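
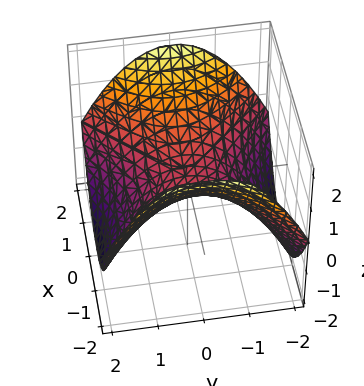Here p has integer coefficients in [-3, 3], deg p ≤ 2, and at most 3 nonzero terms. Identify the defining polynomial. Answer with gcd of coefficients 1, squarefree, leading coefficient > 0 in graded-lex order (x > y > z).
x^2 - y^2 - 2*z

1. The degree is 2 — a saddle surface; a quadric.
2. Symmetries: the y ↦ −y reflection is a symmetry, so y appears only in even powers; mirror symmetry x ↦ −x ⇒ only even powers of x.
3. From the axis intercepts and sections: it meets the z-axis at z = 0 (among the integer gridlines); it crosses the x-axis at the gridline x = 0; it crosses the y-axis at the gridline y = 0.
4. Fitting integer coefficients to these (and the overall shape) gives p.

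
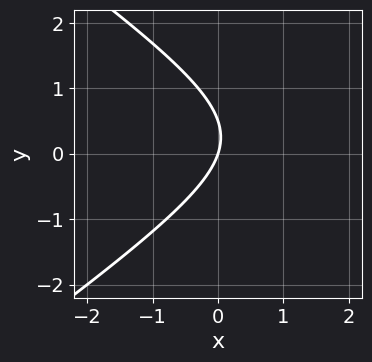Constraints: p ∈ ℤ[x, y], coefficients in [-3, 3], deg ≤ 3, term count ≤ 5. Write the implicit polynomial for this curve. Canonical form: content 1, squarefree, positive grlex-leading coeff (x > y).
(a) Degree: no degree-1 curve has this shape, so deg p = 2.
(b) Reading off the gridlines: it meets the x-axis at x = 0 (among the integer gridlines); it meets the y-axis at y = 0 (among the integer gridlines).
(c) Putting this together gives p.

x^2 - 2*y^2 - 3*x + y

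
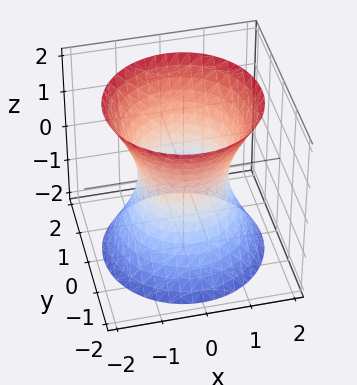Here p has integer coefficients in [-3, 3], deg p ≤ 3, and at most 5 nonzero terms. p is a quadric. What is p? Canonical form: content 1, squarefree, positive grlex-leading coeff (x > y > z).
deg p = 2. An hourglass — one-sheet hyperboloid; a quadric.
Symmetries: the z-axis is an axis of rotation, so x and y enter only as x² + y²; the z ↦ −z reflection is a symmetry, so z appears only in even powers.
From the axis intercepts and sections: the y-axis gridline crossings are at y ∈ {-1, 1}; no z-intercept at any integer in the box; among the integer gridlines, it crosses the x-axis at x ∈ {-1, 1}; a circular section at z = 0 has radius exactly 1.
Assembling these constraints gives the stated polynomial.

2*x^2 + 2*y^2 - z^2 - 2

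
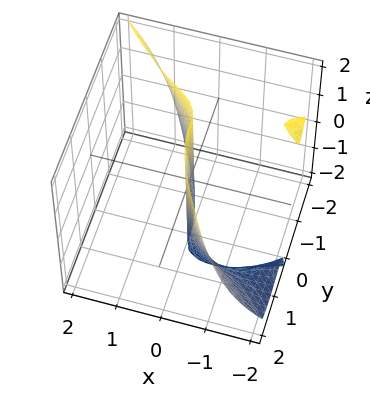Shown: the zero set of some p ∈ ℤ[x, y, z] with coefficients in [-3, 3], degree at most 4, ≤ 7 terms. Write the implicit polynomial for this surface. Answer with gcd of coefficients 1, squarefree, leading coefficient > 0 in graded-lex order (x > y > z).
3*x*y^2 + 2*x*y*z + 2*y^3 + x^2 + 3*x

(a) The picture has 2 separate pieces. They look like related sheets of one shape, so recover p as a whole.
(b) deg p = 3. The shape is more complex than any degree-2 surface.
(c) Against the integer gridlines: it meets the y-axis at y = 0 (among the integer gridlines); it crosses the x-axis at the gridline x = 0; the visible z-axis segment lies entirely on the surface.
(d) Matching integer coefficients to the picture gives p.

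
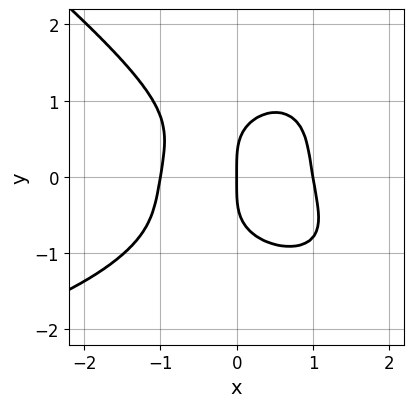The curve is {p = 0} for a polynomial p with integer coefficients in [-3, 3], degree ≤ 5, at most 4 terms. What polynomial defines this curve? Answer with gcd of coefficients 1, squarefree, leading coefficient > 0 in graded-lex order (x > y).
x^3*y + 2*y^4 + 3*x^3 - 3*x

First, deg p = 4.
Next, checking where it meets the axes: it meets the y-axis at y = 0 (among the integer gridlines); among the integer gridlines, it crosses the x-axis at x ∈ {-1, 0, 1}.
Finally, fitting integer coefficients to these (and the overall shape) gives p.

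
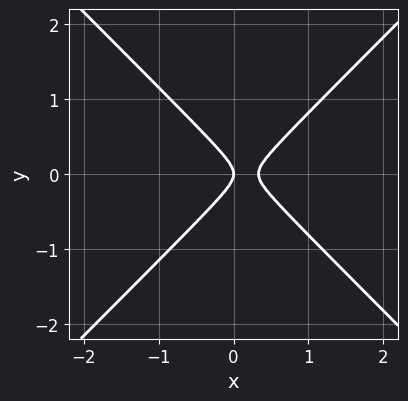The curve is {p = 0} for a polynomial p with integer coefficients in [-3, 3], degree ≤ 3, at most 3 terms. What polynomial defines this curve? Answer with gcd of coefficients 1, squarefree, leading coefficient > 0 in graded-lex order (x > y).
First, deg p = 2.
Then, symmetries: it's symmetric under y → −y, forcing even powers of y.
Next, from the axis intercepts and sections: it meets the y-axis at y = 0 (among the integer gridlines); it meets the x-axis at x = 0 (among the integer gridlines).
Finally, fitting integer coefficients to these (and the overall shape) gives p.

3*x^2 - 3*y^2 - x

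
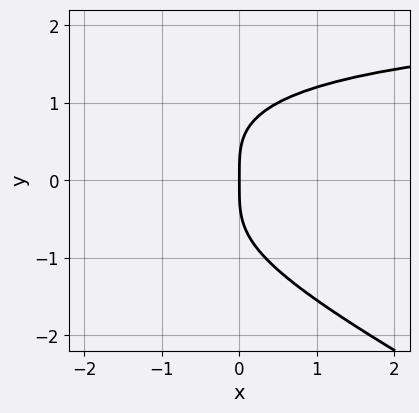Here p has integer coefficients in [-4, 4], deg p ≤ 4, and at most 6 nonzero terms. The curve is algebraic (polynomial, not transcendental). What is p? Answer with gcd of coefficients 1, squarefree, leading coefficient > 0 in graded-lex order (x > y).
x*y^3 + 2*y^4 - 2*x*y^2 - 3*x

First, the degree is 4 — a generic line meets the curve in up to 4 points.
Next, from the visible intercepts: it meets the x-axis at x = 0 (among the integer gridlines); it crosses the y-axis at the gridline y = 0.
Finally, the integer polynomial consistent with all of this is the stated p.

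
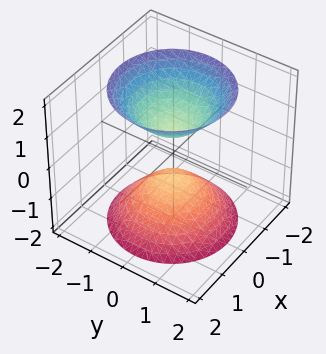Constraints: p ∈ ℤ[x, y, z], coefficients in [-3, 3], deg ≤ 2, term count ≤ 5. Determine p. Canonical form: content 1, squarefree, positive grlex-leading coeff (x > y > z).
3*x^2 + 3*y^2 - 2*z^2 + 1

There are 2 components. They look like related sheets of one shape, so recover p as a whole.
The degree is 2 — two separate bowl-shaped sheets opening away from each other; a quadric.
Symmetries: the z ↦ −z reflection is a symmetry, so z appears only in even powers; rotational symmetry about the z-axis ⇒ p depends on x, y only through x² + y².
From the visible intercepts: a circular section at z = 2 has radius between 1 and 2; it misses every integer gridline on the x-axis; the surface avoids every integer y-axis point in the box.
Putting this together gives p.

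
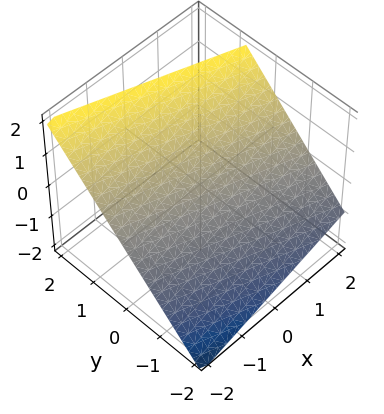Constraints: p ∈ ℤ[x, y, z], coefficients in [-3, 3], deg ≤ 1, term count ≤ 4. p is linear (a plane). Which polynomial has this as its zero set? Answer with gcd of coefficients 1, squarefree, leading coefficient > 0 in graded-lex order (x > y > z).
x + 3*y - 3*z + 2

(a) deg p = 1. The surface is flat (a plane).
(b) From the axis intercepts and sections: it meets the x-axis at x = -2 (among the integer gridlines).
(c) Matching integer coefficients to the picture gives p.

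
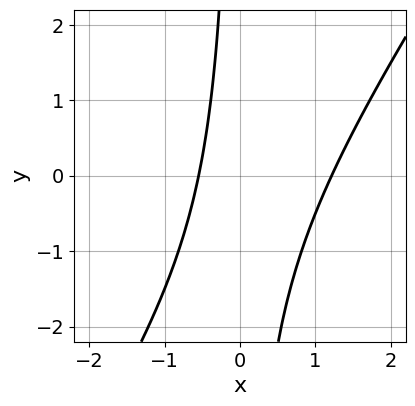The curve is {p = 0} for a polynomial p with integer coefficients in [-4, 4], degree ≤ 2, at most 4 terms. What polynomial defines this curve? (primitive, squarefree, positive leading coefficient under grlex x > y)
3*x^2 - 2*x*y - 2*x - 2

1. Degree: the shape is more complex than any degree-1 curve, so deg p = 2.
2. Observable constraints: no y-intercept at any integer in the box.
3. Fitting integer coefficients to these (and the overall shape) gives p.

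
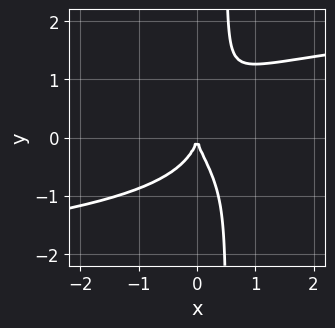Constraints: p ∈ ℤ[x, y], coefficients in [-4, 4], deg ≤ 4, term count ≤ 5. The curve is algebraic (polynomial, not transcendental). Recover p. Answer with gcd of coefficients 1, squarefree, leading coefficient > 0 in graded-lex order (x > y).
(a) deg p = 4. No degree-3 curve has this shape.
(b) Observable constraints: it crosses the x-axis at the gridline x = 0; one y-axis crossing is at y = 0.
(c) The integer polynomial consistent with all of this is the stated p.

2*x*y^3 - y^3 - 2*x^2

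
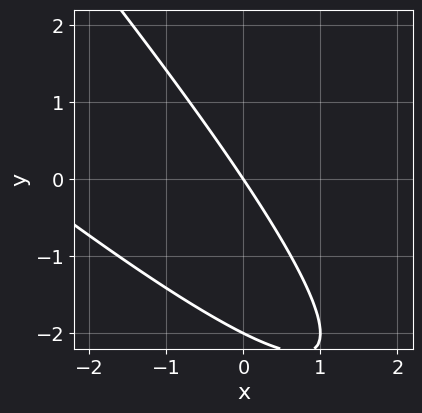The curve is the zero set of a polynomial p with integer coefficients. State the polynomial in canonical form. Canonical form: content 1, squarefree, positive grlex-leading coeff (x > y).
x^2 + 2*x*y + y^2 + 3*x + 2*y

Degree: a generic line meets the curve in up to 2 points, so deg p = 2.
From the visible intercepts: one x-axis crossing is at x = 0; among the integer gridlines, it crosses the y-axis at y ∈ {-2, 0}.
Fitting integer coefficients to these (and the overall shape) gives p.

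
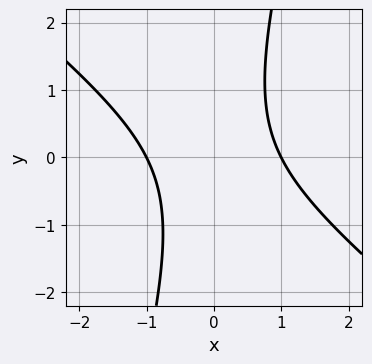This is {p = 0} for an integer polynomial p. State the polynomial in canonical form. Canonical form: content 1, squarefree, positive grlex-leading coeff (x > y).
3*x^2 + 3*x*y - y^2 - 3

First, degree: the shape is more complex than any degree-1 curve, so deg p = 2.
Then, observable constraints: the x-axis gridline crossings are at x ∈ {-1, 1}; no y-intercept at any integer in the box.
Finally, assembling these constraints gives the stated polynomial.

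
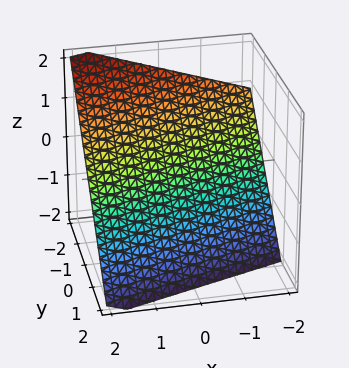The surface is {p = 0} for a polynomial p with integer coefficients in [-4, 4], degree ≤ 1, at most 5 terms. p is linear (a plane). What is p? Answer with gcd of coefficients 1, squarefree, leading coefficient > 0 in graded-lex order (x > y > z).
First, the degree is 1 — the surface is flat (a plane).
Then, reading off the gridlines: one x-axis crossing is at x = 2.
Finally, these observations pin down the coefficients.

x - 3*y - 3*z - 2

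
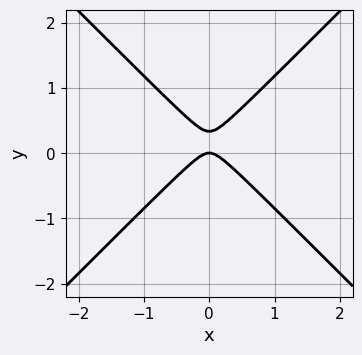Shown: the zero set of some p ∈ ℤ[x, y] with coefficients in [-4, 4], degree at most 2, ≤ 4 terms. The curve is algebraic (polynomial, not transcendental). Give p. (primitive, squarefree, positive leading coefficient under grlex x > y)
3*x^2 - 3*y^2 + y

1. The degree is 2 — the shape is more complex than any degree-1 curve.
2. Symmetries: it's symmetric under x → −x, forcing even powers of x.
3. Reading off the gridlines: one x-axis crossing is at x = 0; it crosses the y-axis at the gridline y = 0.
4. Solving for integer coefficients yields p as stated.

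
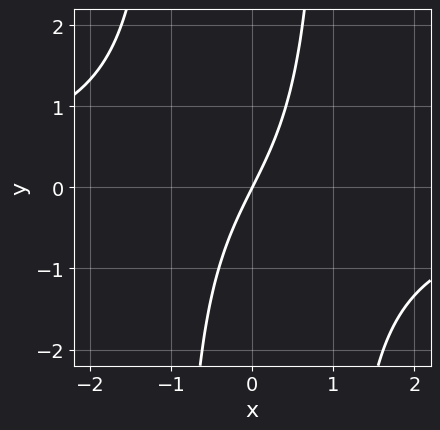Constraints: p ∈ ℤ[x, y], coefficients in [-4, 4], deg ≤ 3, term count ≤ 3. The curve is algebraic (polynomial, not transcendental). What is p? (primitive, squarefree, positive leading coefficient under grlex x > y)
The degree is 3 — no degree-2 curve has this shape.
Observable constraints: it crosses the x-axis at the gridline x = 0; it crosses the y-axis at the gridline y = 0.
Fitting integer coefficients to these (and the overall shape) gives p.

x^2*y + 2*x - y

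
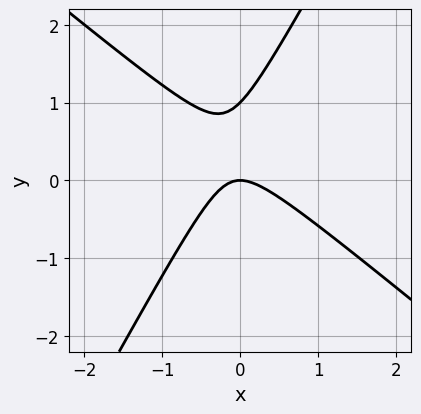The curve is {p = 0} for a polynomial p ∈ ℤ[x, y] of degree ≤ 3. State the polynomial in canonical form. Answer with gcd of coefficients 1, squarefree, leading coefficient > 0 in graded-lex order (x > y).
3*x^2 + 2*x*y - 2*y^2 + 2*y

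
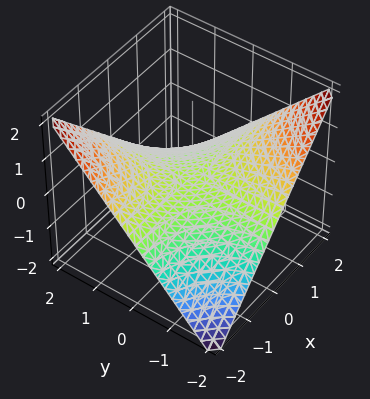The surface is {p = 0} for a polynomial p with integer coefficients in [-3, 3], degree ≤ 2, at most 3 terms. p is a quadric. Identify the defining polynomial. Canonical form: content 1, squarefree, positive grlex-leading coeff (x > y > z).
First, deg p = 2. A hyperbolic paraboloid; a quadric.
Next, from the visible intercepts: every point of the x-axis in the box is on the surface; the visible y-axis segment lies entirely on the surface; it meets the z-axis at z = 0 (among the integer gridlines).
Finally, matching integer coefficients to the picture gives p.

x*y + 2*z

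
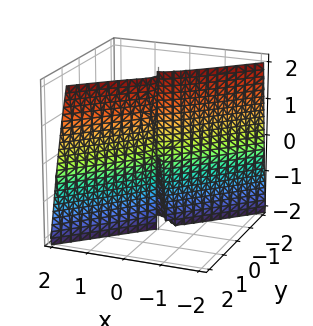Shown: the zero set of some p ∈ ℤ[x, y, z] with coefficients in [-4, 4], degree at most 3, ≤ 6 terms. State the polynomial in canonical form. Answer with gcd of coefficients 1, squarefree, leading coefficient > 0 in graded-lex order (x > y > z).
3*x^3 - 3*y^3 + y^2*z + 2*x*y

First, deg p = 3. The shape is more complex than any degree-2 surface.
Next, reading off the gridlines: every point of the z-axis in the box is on the surface; one x-axis crossing is at x = 0.
Finally, assembling these constraints gives the stated polynomial.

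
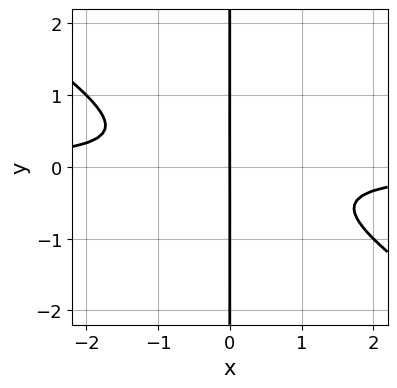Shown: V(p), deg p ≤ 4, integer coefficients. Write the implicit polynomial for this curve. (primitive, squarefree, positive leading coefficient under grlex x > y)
2*x^2*y + 3*x*y^2 + x

1. The degree is 3 — no degree-2 curve has this shape.
2. Observable constraints: the visible y-axis segment lies entirely on the curve; it meets the x-axis at x = 0 (among the integer gridlines).
3. Together with the visible shape, these determine p as stated.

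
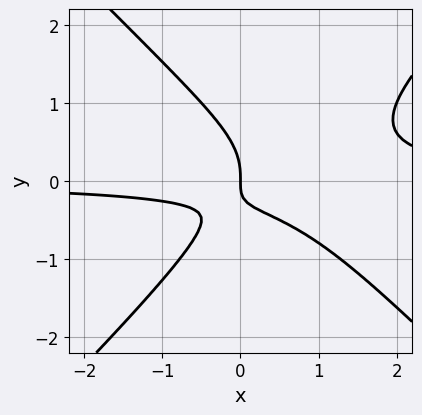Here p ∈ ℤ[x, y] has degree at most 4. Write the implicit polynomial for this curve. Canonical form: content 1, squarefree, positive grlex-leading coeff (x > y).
First, degree: the shape is more complex than any degree-2 curve, so deg p = 3.
Then, checking where it meets the axes: one x-axis crossing is at x = 0; it meets the y-axis at y = 0 (among the integer gridlines).
Finally, assembling these constraints gives the stated polynomial.

2*x^2*y - 2*y^3 - 2*x*y - x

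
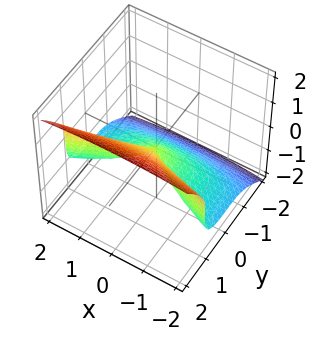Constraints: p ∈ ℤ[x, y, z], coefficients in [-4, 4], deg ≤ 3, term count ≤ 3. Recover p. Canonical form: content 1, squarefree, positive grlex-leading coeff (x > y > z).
3*y^3 - 3*z^3 - x^2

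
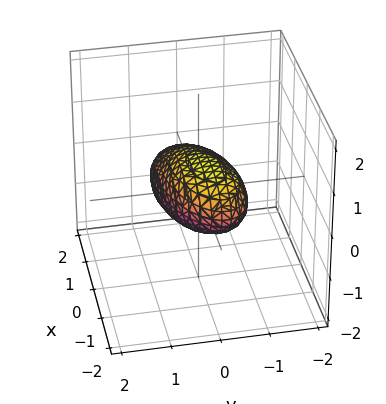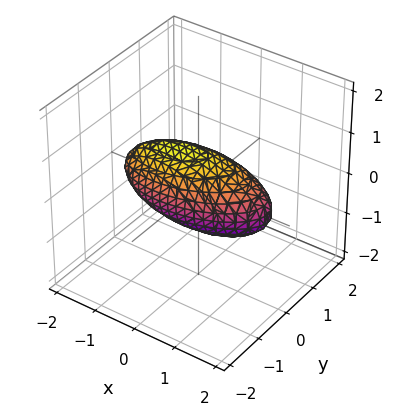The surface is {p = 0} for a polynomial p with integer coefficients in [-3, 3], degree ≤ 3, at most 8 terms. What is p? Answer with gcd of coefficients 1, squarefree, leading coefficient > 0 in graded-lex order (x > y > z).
x^2 - x*y + x*z + 3*y^2 + 3*z^2 - 2

1. The degree is 2 — a generic line meets the surface in up to 2 points.
2. Matching integer coefficients to the picture gives p.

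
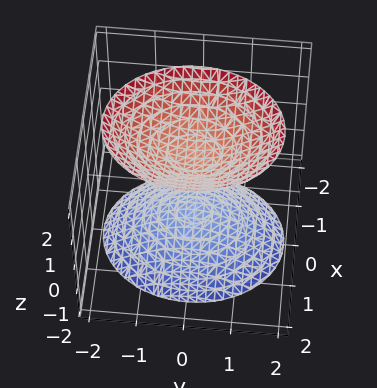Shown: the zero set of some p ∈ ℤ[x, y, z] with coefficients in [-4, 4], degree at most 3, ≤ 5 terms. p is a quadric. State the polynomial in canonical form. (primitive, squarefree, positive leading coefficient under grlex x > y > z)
First, there are 2 components. They look like related sheets of one shape, so recover p as a whole.
Next, deg p = 2. Two sheets facing apart; a quadric.
Then, symmetries: it's symmetric under y → −y, forcing even powers of y; mirror symmetry z ↦ −z ⇒ only even powers of z; mirror symmetry x ↦ −x ⇒ only even powers of x.
Then, reading off the gridlines: it misses every integer gridline on the y-axis; no x-intercept at any integer in the box.
Finally, solving for integer coefficients yields p as stated. Check: (0, 0, 1) on the z-axis lies on the surface, and p(0, 0, 1) = 0. ✓

3*x^2 + 2*y^2 - 2*z^2 + 2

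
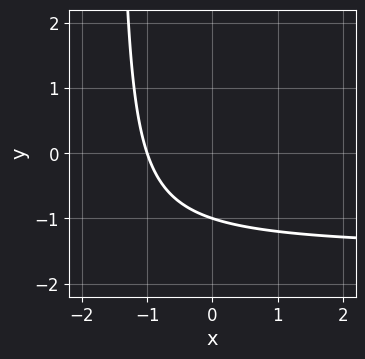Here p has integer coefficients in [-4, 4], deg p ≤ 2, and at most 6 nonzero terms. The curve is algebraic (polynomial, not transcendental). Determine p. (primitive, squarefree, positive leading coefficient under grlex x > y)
2*x*y + 3*x + 3*y + 3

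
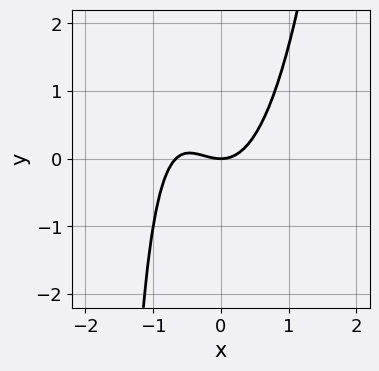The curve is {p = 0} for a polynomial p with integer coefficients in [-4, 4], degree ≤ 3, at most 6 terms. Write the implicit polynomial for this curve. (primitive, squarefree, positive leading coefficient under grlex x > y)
3*x^3 + 2*x^2 - x*y - 2*y

(a) Degree: no degree-2 curve has this shape, so deg p = 3.
(b) Against the integer gridlines: one y-axis crossing is at y = 0; one x-axis crossing is at x = 0.
(c) Solving for integer coefficients yields p as stated.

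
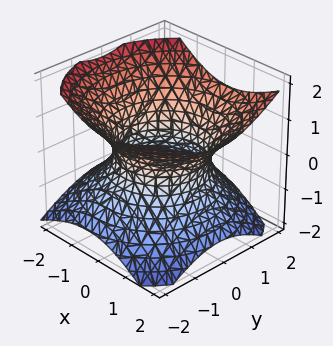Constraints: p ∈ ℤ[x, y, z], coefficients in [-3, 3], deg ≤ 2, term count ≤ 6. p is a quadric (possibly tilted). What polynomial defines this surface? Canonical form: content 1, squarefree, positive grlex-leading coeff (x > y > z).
2*x^2 - x*z + 2*y^2 - 3*z^2 - 3

First, degree: a generic line meets the surface in up to 2 points, so deg p = 2.
Next, reading off the gridlines: it misses every integer gridline on the z-axis.
Finally, together with the visible shape, these determine p as stated.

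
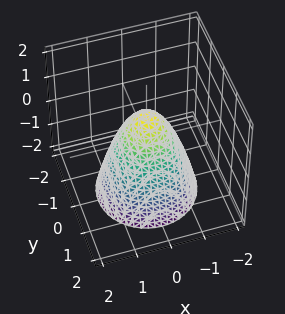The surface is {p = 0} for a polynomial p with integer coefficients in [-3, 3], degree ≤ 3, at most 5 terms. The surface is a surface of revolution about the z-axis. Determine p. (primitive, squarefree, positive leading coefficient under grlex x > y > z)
3*x^2 + 3*y^2 + 2*z - 2

deg p = 2.
Symmetry: the surface is invariant under rotation about z: p = q(x² + y², z).
Against the integer gridlines: a circular section at z = -1 has radius between 1 and 2; it crosses the z-axis at the gridline z = 1.
Solving for integer coefficients yields p as stated.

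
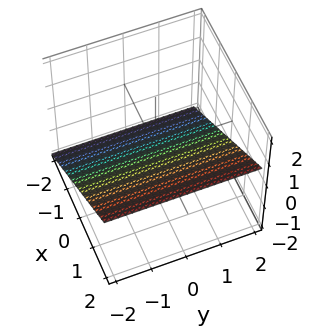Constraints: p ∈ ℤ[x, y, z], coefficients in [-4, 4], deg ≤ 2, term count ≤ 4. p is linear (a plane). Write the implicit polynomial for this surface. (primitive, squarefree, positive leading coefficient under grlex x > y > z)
2*x - 3*z - 2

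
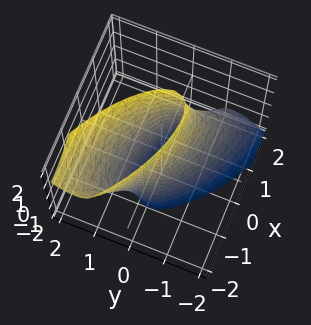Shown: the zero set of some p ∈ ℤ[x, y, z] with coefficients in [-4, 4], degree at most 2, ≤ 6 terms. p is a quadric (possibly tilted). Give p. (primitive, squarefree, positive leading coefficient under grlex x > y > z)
x^2 + 2*x*y + 2*y^2 - y*z - 1

1. Degree: no degree-1 surface has this shape, so deg p = 2.
2. Checking where it meets the axes: among the integer gridlines, it crosses the x-axis at x ∈ {-1, 1}; it misses every integer gridline on the z-axis.
3. Matching integer coefficients to the picture gives p.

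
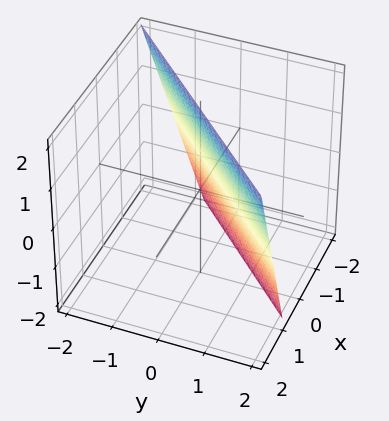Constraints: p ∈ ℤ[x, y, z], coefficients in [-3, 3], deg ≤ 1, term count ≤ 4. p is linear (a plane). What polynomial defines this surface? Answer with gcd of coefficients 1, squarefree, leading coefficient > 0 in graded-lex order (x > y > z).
1. deg p = 1.
2. Checking where it meets the axes: it crosses the z-axis at the gridline z = 2.
3. Solving for integer coefficients yields p as stated.

3*x - 3*y - z + 2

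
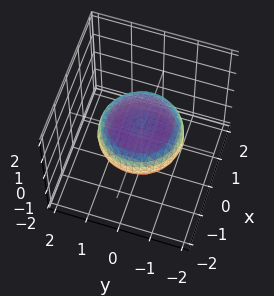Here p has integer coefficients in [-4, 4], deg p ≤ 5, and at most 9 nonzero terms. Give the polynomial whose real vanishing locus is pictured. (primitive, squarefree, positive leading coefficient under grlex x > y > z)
x^4 + 2*x^2*y^2 + y^4 - x^2 - y^2 + 3*z^2 - 1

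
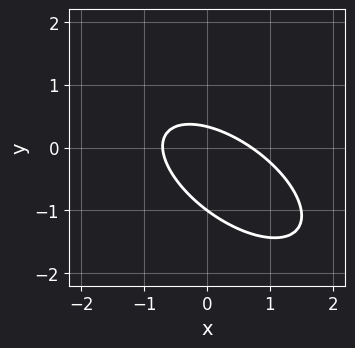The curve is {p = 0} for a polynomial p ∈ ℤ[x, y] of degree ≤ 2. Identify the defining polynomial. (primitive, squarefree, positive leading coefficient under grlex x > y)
2*x^2 + 3*x*y + 3*y^2 + 2*y - 1

1. Degree: a generic line meets the curve in up to 2 points, so deg p = 2.
2. Observable constraints: it meets the y-axis at y = -1 (among the integer gridlines).
3. Solving for integer coefficients yields p as stated.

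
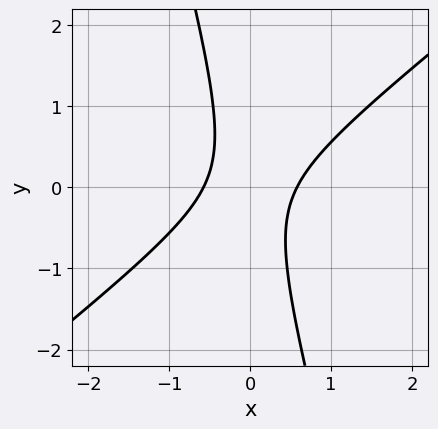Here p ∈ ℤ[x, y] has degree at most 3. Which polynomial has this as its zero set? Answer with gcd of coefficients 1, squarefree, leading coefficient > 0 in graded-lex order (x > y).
3*x^2 - 3*x*y - y^2 - 1

Degree: no degree-1 curve has this shape, so deg p = 2.
From the axis intercepts and sections: the curve avoids every integer y-axis point in the box.
Assembling these constraints gives the stated polynomial.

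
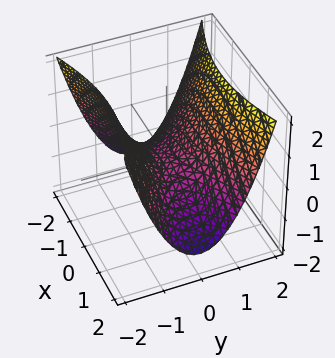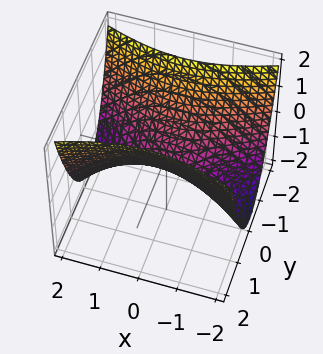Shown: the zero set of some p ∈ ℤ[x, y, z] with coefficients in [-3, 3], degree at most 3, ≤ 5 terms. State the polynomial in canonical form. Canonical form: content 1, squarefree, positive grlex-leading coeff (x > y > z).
x^2 - 3*y^2 + 3*z

First, the degree is 2 — a saddle surface; a quadric.
Next, symmetries: the y ↦ −y reflection is a symmetry, so y appears only in even powers; it's symmetric under x → −x, forcing even powers of x.
Then, against the integer gridlines: it crosses the x-axis at the gridline x = 0; one y-axis crossing is at y = 0; one z-axis crossing is at z = 0.
Finally, together with the visible shape, these determine p as stated.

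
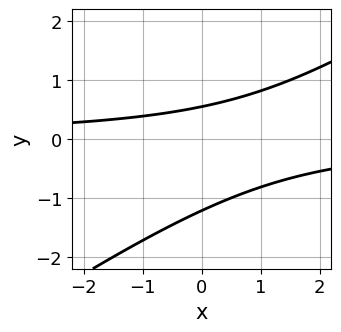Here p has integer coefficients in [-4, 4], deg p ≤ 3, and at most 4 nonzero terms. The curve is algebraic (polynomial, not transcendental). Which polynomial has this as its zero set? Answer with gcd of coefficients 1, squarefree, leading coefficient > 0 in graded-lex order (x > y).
2*x*y - 3*y^2 - 2*y + 2

The degree is 2 — no degree-1 curve has this shape.
Reading off the gridlines: the curve avoids every integer x-axis point in the box.
Assembling these constraints gives the stated polynomial.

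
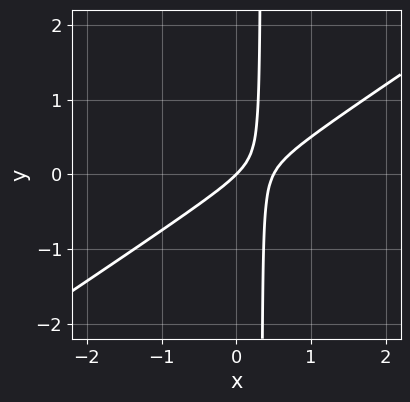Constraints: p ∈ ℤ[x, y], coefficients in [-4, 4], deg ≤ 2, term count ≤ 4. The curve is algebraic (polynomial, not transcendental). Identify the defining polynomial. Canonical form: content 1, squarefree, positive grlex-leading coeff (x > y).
2*x^2 - 3*x*y - x + y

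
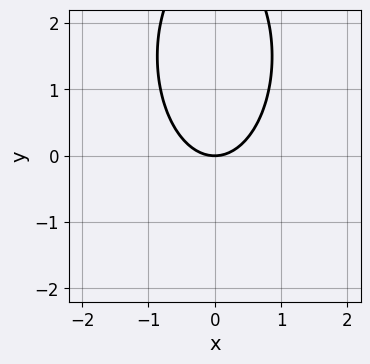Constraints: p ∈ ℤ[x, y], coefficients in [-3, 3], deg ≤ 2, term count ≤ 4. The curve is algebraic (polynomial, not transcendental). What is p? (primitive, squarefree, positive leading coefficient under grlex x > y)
First, deg p = 2. A generic line meets the curve in up to 2 points.
Then, symmetries: mirror symmetry x ↦ −x ⇒ only even powers of x.
Then, against the integer gridlines: it crosses the y-axis at the gridline y = 0; it crosses the x-axis at the gridline x = 0.
Finally, assembling these constraints gives the stated polynomial.

3*x^2 + y^2 - 3*y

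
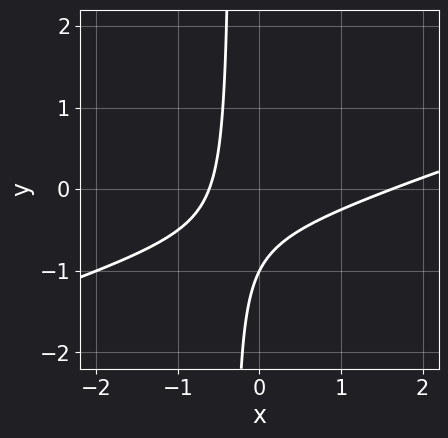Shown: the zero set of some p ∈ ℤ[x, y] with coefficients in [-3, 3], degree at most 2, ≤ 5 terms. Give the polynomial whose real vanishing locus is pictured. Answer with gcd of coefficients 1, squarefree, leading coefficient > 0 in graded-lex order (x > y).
x^2 - 3*x*y - x - y - 1

First, degree: no degree-1 curve has this shape, so deg p = 2.
Then, checking where it meets the axes: it crosses the y-axis at the gridline y = -1.
Finally, solving for integer coefficients yields p as stated.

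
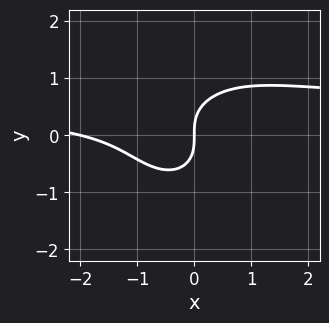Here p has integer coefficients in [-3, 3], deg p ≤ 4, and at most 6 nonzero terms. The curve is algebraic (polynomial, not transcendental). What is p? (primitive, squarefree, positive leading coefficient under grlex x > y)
2*x^2*y + 2*y^3 - x^2 - 2*x

First, deg p = 3.
Next, checking where it meets the axes: among the integer gridlines, it crosses the x-axis at x ∈ {-2, 0}; one y-axis crossing is at y = 0.
Finally, assembling these constraints gives the stated polynomial.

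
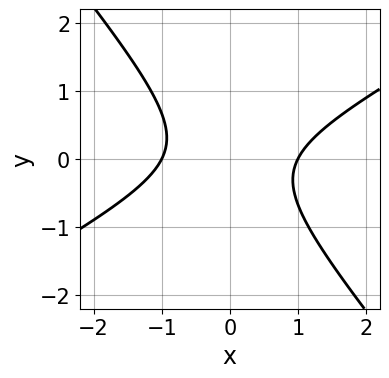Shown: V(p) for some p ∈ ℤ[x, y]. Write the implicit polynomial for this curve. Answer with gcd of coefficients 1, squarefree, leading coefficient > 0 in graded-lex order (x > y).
2*x^2 - 2*x*y - 3*y^2 - 2

1. The degree is 2 — a generic line meets the curve in up to 2 points.
2. Against the integer gridlines: the curve avoids every integer y-axis point in the box; the x-axis gridline crossings are at x ∈ {-1, 1}.
3. Matching integer coefficients to the picture gives p.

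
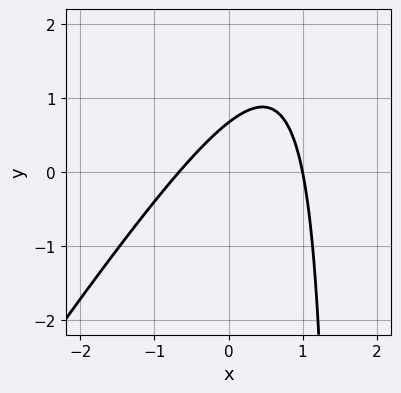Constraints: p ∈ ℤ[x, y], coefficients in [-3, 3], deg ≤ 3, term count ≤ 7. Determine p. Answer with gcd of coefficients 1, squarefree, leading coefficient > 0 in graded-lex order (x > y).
(a) The degree is 2 — the shape is more complex than any degree-1 curve.
(b) Observable constraints: one x-axis crossing is at x = 1.
(c) Putting this together gives p.

3*x^2 - 2*x*y - x + 3*y - 2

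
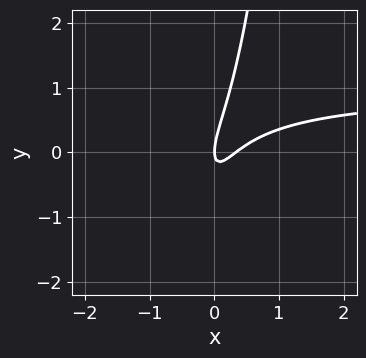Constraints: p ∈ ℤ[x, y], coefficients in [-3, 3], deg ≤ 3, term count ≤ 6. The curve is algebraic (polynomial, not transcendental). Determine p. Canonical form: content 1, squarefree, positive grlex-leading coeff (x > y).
3*x^2*y - 3*x^2 + 3*x*y - y^2 + x

(a) The degree is 3 — the shape is more complex than any degree-2 curve.
(b) Against the integer gridlines: it crosses the x-axis at the gridline x = 0; one y-axis crossing is at y = 0.
(c) These observations pin down the coefficients.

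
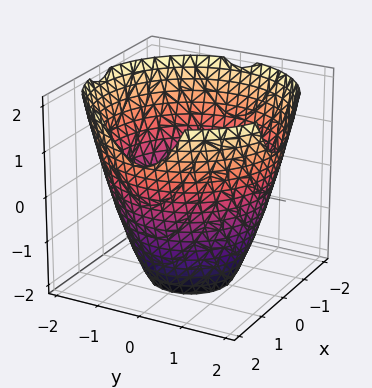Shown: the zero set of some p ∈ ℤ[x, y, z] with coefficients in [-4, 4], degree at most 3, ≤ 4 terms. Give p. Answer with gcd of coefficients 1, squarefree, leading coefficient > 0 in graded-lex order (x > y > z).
x^2 + y^2 - z - 3

(a) The degree is 2 — no degree-1 surface has this shape.
(b) Symmetries: every cross-section ⟂ z is a circle, so x, y appear only via x² + y².
(c) From the axis intercepts and sections: a circular section at z = 0 has radius between 1 and 2; the surface avoids every integer z-axis point in the box.
(d) Matching integer coefficients to the picture gives p.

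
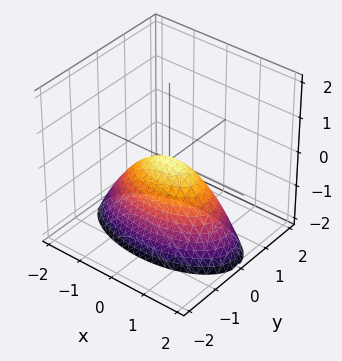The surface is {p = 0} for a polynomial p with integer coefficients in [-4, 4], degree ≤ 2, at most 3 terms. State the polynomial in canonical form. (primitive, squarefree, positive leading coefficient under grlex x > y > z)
x^2 + 3*y^2 + 2*z

The degree is 2 — a paraboloid; a quadric.
Symmetries: the y ↦ −y reflection is a symmetry, so y appears only in even powers; it's symmetric under x → −x, forcing even powers of x.
From the visible intercepts: one y-axis crossing is at y = 0; it meets the x-axis at x = 0 (among the integer gridlines); it meets the z-axis at z = 0 (among the integer gridlines).
Matching integer coefficients to the picture gives p.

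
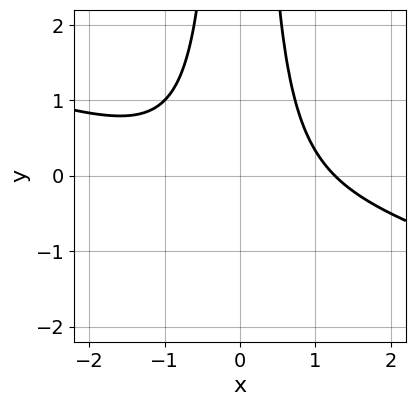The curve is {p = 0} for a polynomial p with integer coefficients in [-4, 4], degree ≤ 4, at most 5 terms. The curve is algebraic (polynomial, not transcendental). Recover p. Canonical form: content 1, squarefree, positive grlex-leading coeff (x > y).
deg p = 3. The shape is more complex than any degree-2 curve.
Checking where it meets the axes: no y-intercept at any integer in the box.
Putting this together gives p.

x^3 + 3*x^2*y - 2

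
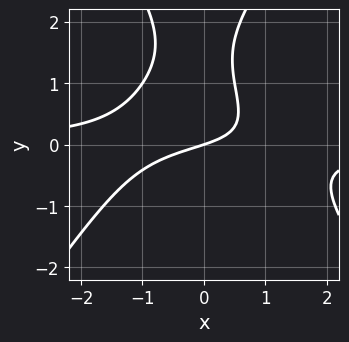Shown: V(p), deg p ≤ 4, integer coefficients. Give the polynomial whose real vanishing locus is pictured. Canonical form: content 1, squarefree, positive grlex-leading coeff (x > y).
2*x^2*y - y^3 + 3*y^2 + x - 3*y

The degree is 3 — no degree-2 curve has this shape.
Observable constraints: it crosses the y-axis at the gridline y = 0; one x-axis crossing is at x = 0.
Together with the visible shape, these determine p as stated.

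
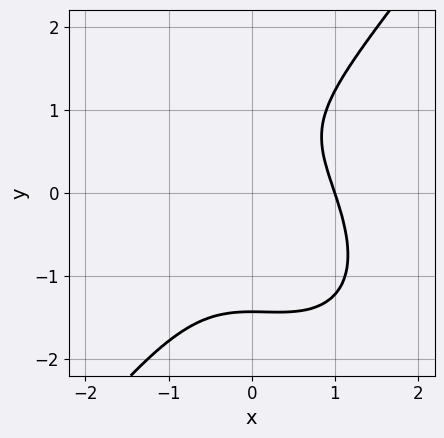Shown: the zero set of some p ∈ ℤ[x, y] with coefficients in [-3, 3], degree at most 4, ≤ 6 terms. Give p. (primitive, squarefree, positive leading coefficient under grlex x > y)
1. Degree: a generic line meets the curve in up to 3 points, so deg p = 3.
2. Against the integer gridlines: one x-axis crossing is at x = 1.
3. Solving for integer coefficients yields p as stated.

3*x^3 + x^2*y - 2*y^3 + 2*y - 3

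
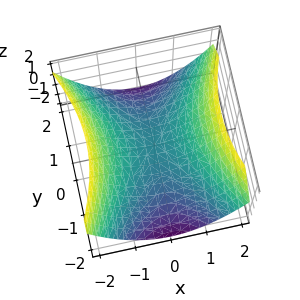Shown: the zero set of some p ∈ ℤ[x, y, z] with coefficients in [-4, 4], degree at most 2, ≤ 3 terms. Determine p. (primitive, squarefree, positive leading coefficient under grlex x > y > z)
2*x^2 - y^2 - 3*z

deg p = 2.
Symmetries: mirror symmetry y ↦ −y ⇒ only even powers of y; it's symmetric under x → −x, forcing even powers of x.
Reading off the gridlines: one y-axis crossing is at y = 0; it meets the x-axis at x = 0 (among the integer gridlines).
Together with the visible shape, these determine p as stated.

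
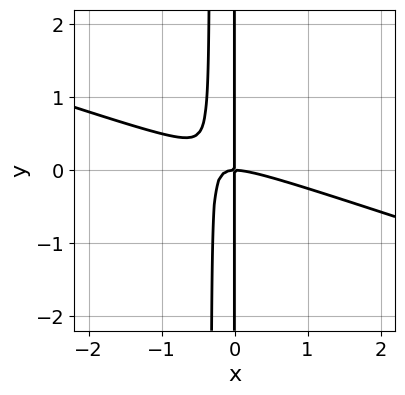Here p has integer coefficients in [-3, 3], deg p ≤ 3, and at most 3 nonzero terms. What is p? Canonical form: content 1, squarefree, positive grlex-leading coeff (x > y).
First, degree: a generic line meets the curve in up to 3 points, so deg p = 3.
Then, from the axis intercepts and sections: the visible y-axis segment lies entirely on the curve; one x-axis crossing is at x = 0.
Finally, putting this together gives p.

x^3 + 3*x^2*y + x*y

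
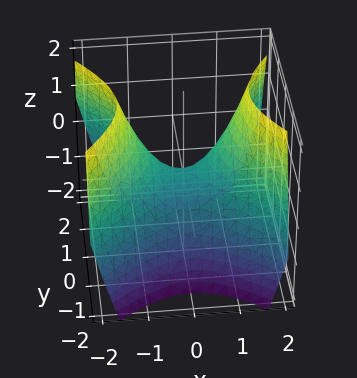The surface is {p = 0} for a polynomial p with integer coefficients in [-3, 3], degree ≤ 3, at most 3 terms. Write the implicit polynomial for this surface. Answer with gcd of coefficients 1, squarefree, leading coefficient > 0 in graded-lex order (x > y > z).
x^2 - y^2 - z

The degree is 2 — a saddle surface; a quadric.
Symmetries: the x ↦ −x reflection is a symmetry, so x appears only in even powers; the y ↦ −y reflection is a symmetry, so y appears only in even powers.
Reading off the gridlines: it meets the y-axis at y = 0 (among the integer gridlines); it crosses the x-axis at the gridline x = 0; it crosses the z-axis at the gridline z = 0.
Fitting integer coefficients to these (and the overall shape) gives p.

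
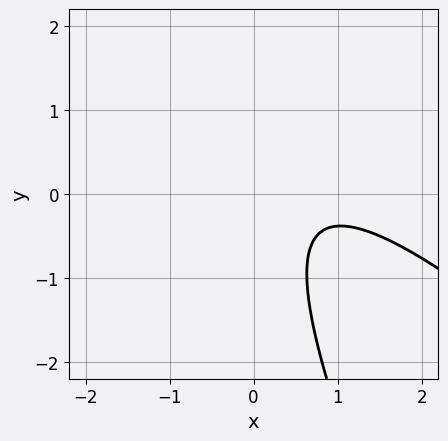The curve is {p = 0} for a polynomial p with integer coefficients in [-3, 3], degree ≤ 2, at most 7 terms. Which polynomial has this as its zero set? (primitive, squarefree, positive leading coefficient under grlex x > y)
2*x^2 + 3*x*y + y^2 - 3*x + 2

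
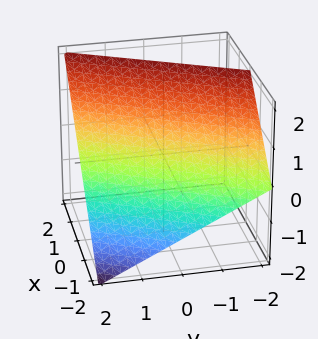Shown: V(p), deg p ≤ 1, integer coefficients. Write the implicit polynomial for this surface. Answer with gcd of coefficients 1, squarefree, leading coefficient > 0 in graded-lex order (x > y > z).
1. The degree is 1 — the surface is flat (a plane).
2. Reading off the gridlines: one y-axis crossing is at y = 2; it meets the x-axis at x = -1 (among the integer gridlines); it meets the z-axis at z = 1 (among the integer gridlines).
3. Together with the visible shape, these determine p as stated.

2*x - y - 2*z + 2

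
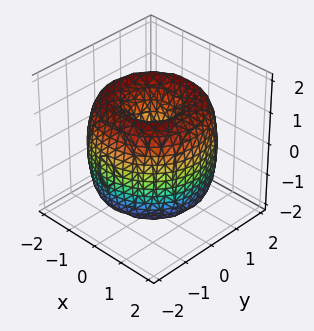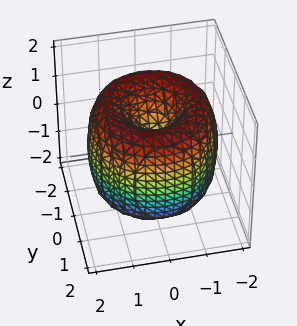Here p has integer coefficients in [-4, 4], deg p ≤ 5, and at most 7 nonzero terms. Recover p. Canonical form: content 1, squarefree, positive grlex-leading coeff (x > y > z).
x^4 + 2*x^2*y^2 + y^4 - 3*x^2 - 3*y^2 + z^2

(a) deg p = 4. The shape is more complex than any degree-3 surface.
(b) By symmetry, the surface is invariant under rotation about z: p = q(x² + y², z).
(c) Against the integer gridlines: it meets the x-axis at x = 0 (among the integer gridlines); a circular section at z = 1 has radius between 0 and 1.
(d) Solving for integer coefficients yields p as stated.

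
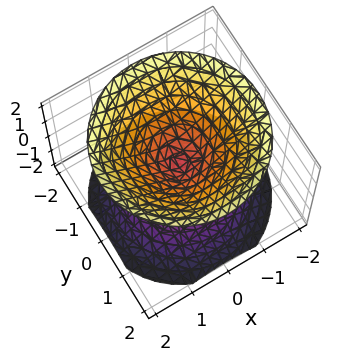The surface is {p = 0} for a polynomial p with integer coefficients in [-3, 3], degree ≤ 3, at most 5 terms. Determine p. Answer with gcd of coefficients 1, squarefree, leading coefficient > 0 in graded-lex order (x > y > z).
1. I count 2 distinct pieces. They look like related sheets of one shape, so recover p as a whole.
2. deg p = 2. A double cone through the origin; a quadric.
3. Symmetries: it's symmetric under z → −z, forcing even powers of z; the surface is invariant under rotation about z: p = q(x² + y², z).
4. From the axis intercepts and sections: it meets the z-axis at z = 0 (among the integer gridlines); a circular section at z = -1 has radius exactly 1.
5. Assembling these constraints gives the stated polynomial.

x^2 + y^2 - z^2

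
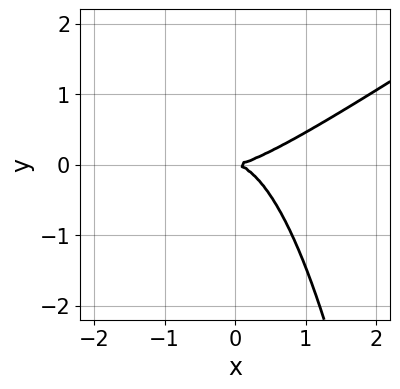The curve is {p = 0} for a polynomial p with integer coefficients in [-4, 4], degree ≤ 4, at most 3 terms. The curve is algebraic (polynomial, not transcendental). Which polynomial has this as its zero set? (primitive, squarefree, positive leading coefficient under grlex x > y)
2*x^3 - 3*x^2*y - 3*y^2

1. deg p = 3.
2. Checking where it meets the axes: it crosses the x-axis at the gridline x = 0; one y-axis crossing is at y = 0.
3. These observations pin down the coefficients.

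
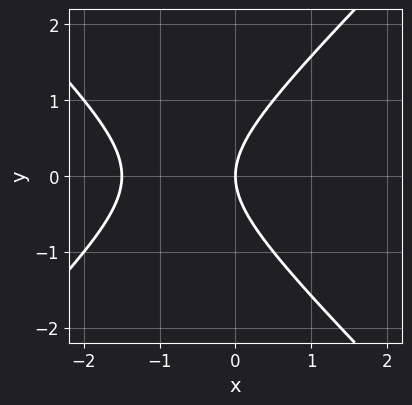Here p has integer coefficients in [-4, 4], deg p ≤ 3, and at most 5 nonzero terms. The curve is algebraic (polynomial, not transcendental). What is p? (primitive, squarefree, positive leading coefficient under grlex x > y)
deg p = 2. The shape is more complex than any degree-1 curve.
Symmetries: it's symmetric under y → −y, forcing even powers of y.
From the visible intercepts: it crosses the y-axis at the gridline y = 0; it meets the x-axis at x = 0 (among the integer gridlines).
Solving for integer coefficients yields p as stated.

2*x^2 - 2*y^2 + 3*x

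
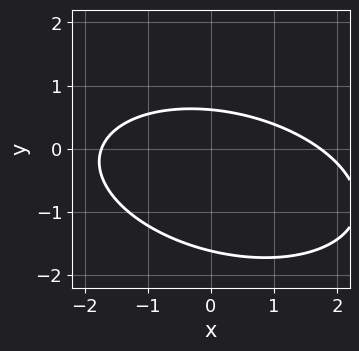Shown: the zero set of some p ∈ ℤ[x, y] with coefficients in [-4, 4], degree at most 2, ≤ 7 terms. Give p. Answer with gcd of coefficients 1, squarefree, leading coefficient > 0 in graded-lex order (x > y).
x^2 + x*y + 3*y^2 + 3*y - 3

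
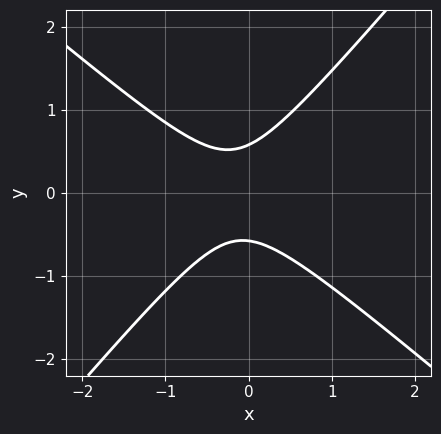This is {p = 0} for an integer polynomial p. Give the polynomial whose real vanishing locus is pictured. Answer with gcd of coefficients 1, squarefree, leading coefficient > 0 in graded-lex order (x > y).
3*x^2 + x*y - 3*y^2 + x + 1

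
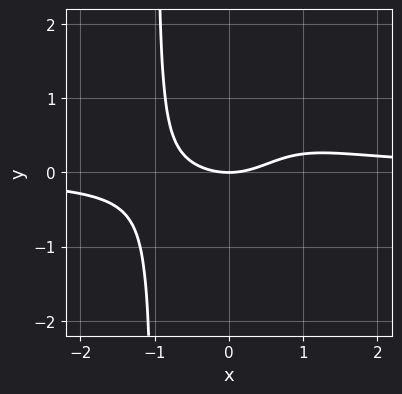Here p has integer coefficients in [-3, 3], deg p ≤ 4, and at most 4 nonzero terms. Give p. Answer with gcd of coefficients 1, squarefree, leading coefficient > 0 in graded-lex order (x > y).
First, the degree is 4 — the shape is more complex than any degree-3 curve.
Next, from the visible intercepts: it crosses the x-axis at the gridline x = 0; it meets the y-axis at y = 0 (among the integer gridlines).
Finally, these observations pin down the coefficients.

2*x^3*y - x^2 + 2*y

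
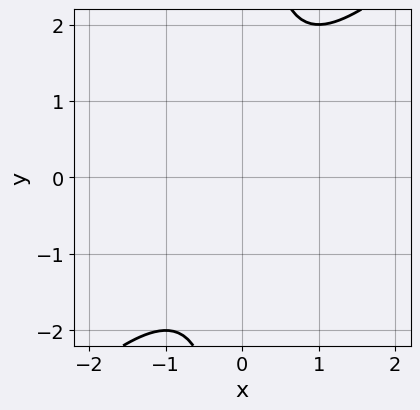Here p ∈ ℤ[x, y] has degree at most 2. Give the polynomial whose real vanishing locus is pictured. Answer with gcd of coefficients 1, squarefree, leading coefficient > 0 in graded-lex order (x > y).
(a) The degree is 2 — the shape is more complex than any degree-1 curve.
(b) Observable constraints: the curve avoids every integer x-axis point in the box; the curve avoids every integer y-axis point in the box.
(c) Assembling these constraints gives the stated polynomial.

x^2 - x*y + 1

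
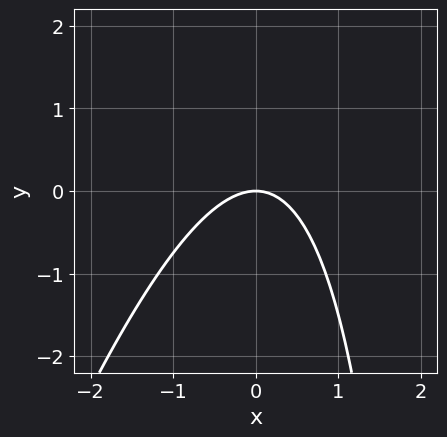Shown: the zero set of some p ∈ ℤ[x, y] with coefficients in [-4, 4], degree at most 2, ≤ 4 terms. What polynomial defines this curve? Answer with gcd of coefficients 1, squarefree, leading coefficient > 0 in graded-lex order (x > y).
(a) The degree is 2 — no degree-1 curve has this shape.
(b) Checking where it meets the axes: it crosses the x-axis at the gridline x = 0; it crosses the y-axis at the gridline y = 0.
(c) Fitting integer coefficients to these (and the overall shape) gives p.

3*x^2 - x*y + 3*y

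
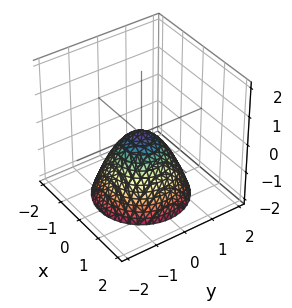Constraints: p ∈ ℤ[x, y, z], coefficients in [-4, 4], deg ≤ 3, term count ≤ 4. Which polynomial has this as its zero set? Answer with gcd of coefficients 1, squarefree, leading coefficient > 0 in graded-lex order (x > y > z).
(a) The degree is 2 — a paraboloid; a quadric.
(b) By symmetry, the z-axis is an axis of rotation, so x and y enter only as x² + y².
(c) Against the integer gridlines: it meets the y-axis at y = 0 (among the integer gridlines); it crosses the z-axis at the gridline z = 0.
(d) Solving for integer coefficients yields p as stated.

x^2 + y^2 + z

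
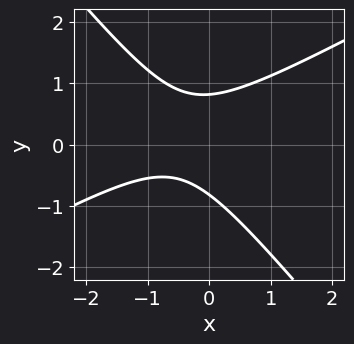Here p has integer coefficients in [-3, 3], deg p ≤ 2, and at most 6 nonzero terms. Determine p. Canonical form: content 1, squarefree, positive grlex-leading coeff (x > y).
2*x^2 - 2*x*y - 3*y^2 + 2*x + 2

1. Degree: the shape is more complex than any degree-1 curve, so deg p = 2.
2. Against the integer gridlines: no x-intercept at any integer in the box.
3. Putting this together gives p.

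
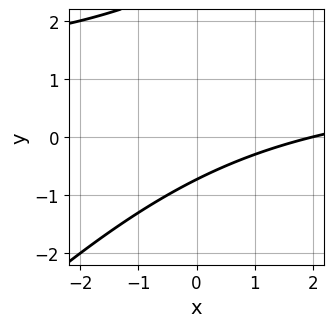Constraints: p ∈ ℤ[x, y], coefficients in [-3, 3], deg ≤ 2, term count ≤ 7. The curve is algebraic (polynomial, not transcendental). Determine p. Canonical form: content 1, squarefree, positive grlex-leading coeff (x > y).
x*y - y^2 - x + 2*y + 2

deg p = 2. A generic line meets the curve in up to 2 points.
Reading off the gridlines: it crosses the x-axis at the gridline x = 2.
Together with the visible shape, these determine p as stated.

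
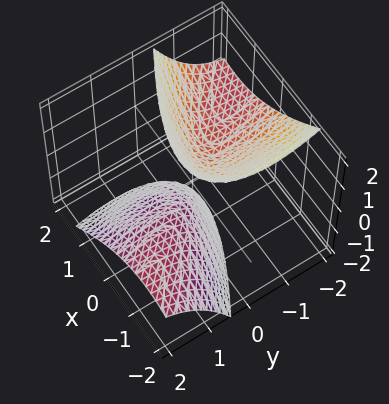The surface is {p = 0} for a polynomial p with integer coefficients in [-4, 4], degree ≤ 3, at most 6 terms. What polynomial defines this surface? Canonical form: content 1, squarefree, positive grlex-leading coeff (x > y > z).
2*x^2 + 3*x*y + y^2 + 3*y*z - z^2 + 1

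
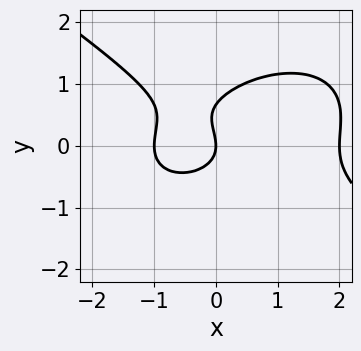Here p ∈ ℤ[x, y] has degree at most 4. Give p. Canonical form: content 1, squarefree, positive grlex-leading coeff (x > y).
1. deg p = 3. A generic line meets the curve in up to 3 points.
2. From the axis intercepts and sections: among the integer gridlines, it crosses the x-axis at x ∈ {-1, 0, 2}; it meets the y-axis at y = 0 (among the integer gridlines).
3. Solving for integer coefficients yields p as stated.

x^3 + 3*y^3 - x^2 - 2*y^2 - 2*x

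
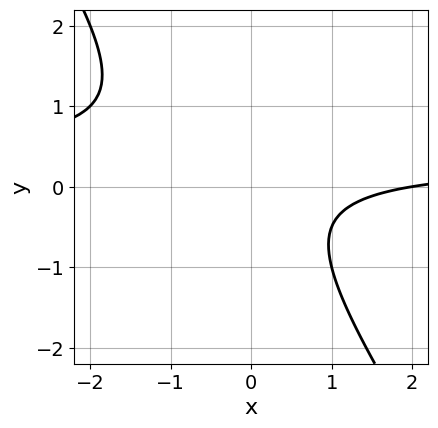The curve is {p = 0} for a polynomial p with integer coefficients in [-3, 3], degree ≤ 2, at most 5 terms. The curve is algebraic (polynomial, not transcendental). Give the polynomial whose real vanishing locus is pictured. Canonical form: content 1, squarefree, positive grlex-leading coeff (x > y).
First, deg p = 2. A generic line meets the curve in up to 2 points.
Then, from the visible intercepts: it misses every integer gridline on the y-axis; one x-axis crossing is at x = 2.
Finally, solving for integer coefficients yields p as stated.

3*x*y + 2*y^2 - x + 2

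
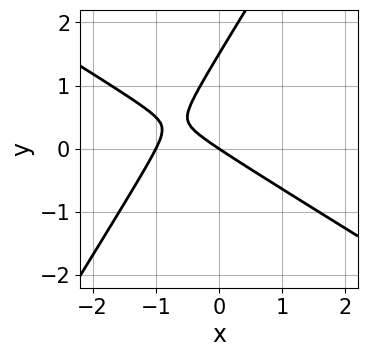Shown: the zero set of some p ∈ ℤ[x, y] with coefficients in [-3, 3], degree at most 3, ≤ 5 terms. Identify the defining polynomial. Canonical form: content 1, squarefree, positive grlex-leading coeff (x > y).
1. Degree: a generic line meets the curve in up to 2 points, so deg p = 2.
2. Checking where it meets the axes: the x-axis gridline crossings are at x ∈ {-1, 0}; one y-axis crossing is at y = 0.
3. Assembling these constraints gives the stated polynomial.

2*x^2 + 2*x*y - 2*y^2 + 2*x + 3*y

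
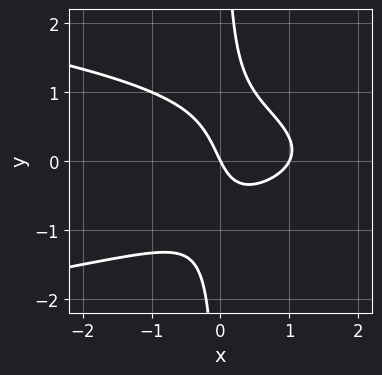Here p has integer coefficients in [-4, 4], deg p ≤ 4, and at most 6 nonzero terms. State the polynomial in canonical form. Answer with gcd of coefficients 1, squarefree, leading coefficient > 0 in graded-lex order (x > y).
3*x*y^2 + 2*x^2 - 2*x - y

1. Degree: a generic line meets the curve in up to 3 points, so deg p = 3.
2. Reading off the gridlines: the x-axis gridline crossings are at x ∈ {0, 1}; it meets the y-axis at y = 0 (among the integer gridlines).
3. Together with the visible shape, these determine p as stated.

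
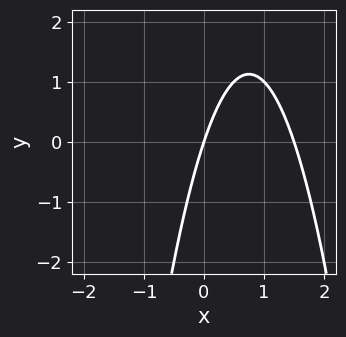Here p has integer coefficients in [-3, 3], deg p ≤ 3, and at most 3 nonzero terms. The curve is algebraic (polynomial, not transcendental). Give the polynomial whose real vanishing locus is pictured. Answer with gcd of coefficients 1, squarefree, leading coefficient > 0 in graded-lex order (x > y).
deg p = 2. A generic line meets the curve in up to 2 points.
From the visible intercepts: one y-axis crossing is at y = 0; one x-axis crossing is at x = 0.
Matching integer coefficients to the picture gives p.

2*x^2 - 3*x + y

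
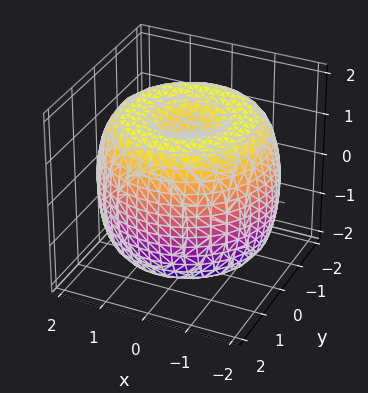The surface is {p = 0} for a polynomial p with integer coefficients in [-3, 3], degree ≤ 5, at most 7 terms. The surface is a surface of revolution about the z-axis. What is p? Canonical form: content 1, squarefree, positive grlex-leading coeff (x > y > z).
x^4 + 2*x^2*y^2 + y^4 - 3*x^2 - 3*y^2 + 2*z^2 - 3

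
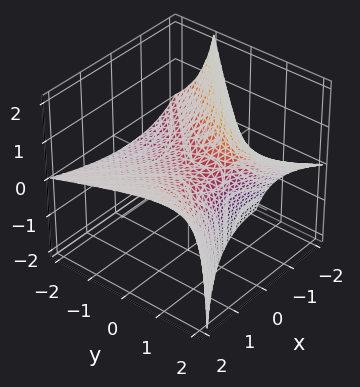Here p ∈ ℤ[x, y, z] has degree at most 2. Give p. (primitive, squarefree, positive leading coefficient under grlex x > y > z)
x^2 - 2*x*z - y^2 + 3*y*z - 3*z

1. deg p = 2. A generic line meets the surface in up to 2 points.
2. Checking where it meets the axes: it crosses the x-axis at the gridline x = 0; it meets the z-axis at z = 0 (among the integer gridlines); it meets the y-axis at y = 0 (among the integer gridlines).
3. Assembling these constraints gives the stated polynomial.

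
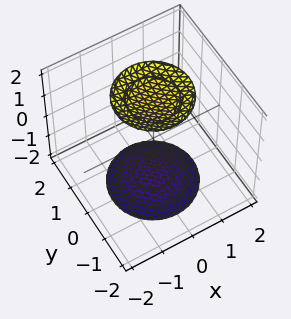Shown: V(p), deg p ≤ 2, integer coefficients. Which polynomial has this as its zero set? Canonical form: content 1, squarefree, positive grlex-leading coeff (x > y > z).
x^2 + y^2 - z^2 + 3

First, the picture has 2 separate pieces. They look like related sheets of one shape, so recover p as a whole.
Then, the degree is 2 — two sheets facing apart; a quadric.
Then, by symmetry, every cross-section ⟂ z is a circle, so x, y appear only via x² + y²; it's symmetric under z → −z, forcing even powers of z.
Then, checking where it meets the axes: it misses every integer gridline on the x-axis; no y-intercept at any integer in the box; a circular section at z = 2 has radius exactly 1.
Finally, these observations pin down the coefficients.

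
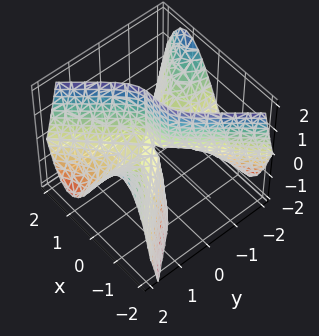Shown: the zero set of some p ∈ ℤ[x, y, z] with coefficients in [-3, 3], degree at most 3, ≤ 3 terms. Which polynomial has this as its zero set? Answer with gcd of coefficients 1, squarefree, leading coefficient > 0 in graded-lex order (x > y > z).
(a) deg p = 3. The shape is more complex than any degree-2 surface.
(b) Observable constraints: it crosses the x-axis at the gridline x = 0; the visible z-axis segment lies entirely on the surface; every point of the y-axis in the box is on the surface.
(c) Solving for integer coefficients yields p as stated.

x^3 - x*y^2 - y*z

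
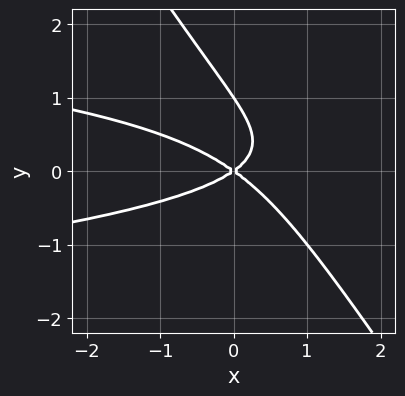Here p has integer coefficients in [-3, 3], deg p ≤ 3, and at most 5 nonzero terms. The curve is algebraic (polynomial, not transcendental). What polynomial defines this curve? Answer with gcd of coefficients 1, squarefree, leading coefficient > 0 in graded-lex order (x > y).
3*x*y^2 + 2*y^3 + x^2 - 2*y^2

The degree is 3 — a generic line meets the curve in up to 3 points.
Against the integer gridlines: among the integer gridlines, it crosses the y-axis at y ∈ {0, 1}; it crosses the x-axis at the gridline x = 0.
Assembling these constraints gives the stated polynomial.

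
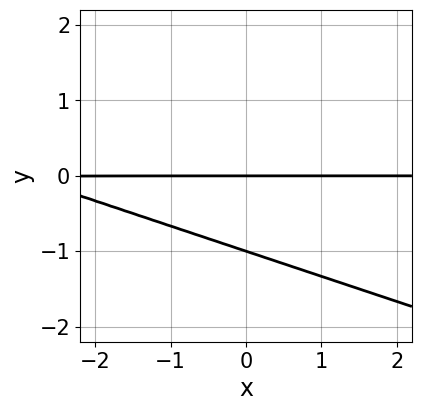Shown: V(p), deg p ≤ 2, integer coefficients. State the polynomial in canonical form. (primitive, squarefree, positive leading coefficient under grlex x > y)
Degree: no degree-1 curve has this shape, so deg p = 2.
Reading off the gridlines: among the integer gridlines, it crosses the y-axis at y ∈ {-1, 0}; the visible x-axis segment lies entirely on the curve.
Fitting integer coefficients to these (and the overall shape) gives p.

x*y + 3*y^2 + 3*y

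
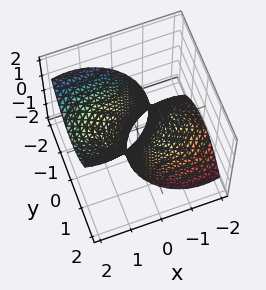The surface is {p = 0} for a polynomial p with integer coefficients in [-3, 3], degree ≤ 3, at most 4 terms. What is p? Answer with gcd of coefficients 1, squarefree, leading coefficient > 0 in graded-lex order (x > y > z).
2*x^2 - 3*x*z + 3*y^2 - 2

deg p = 2. A generic line meets the surface in up to 2 points.
Reading off the gridlines: the x-axis gridline crossings are at x ∈ {-1, 1}; the surface avoids every integer z-axis point in the box.
Assembling these constraints gives the stated polynomial.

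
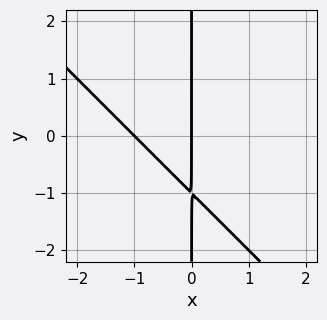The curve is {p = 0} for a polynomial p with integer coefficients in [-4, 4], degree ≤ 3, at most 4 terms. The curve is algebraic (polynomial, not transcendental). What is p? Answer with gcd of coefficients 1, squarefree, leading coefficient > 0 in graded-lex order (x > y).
1. Degree: the shape is more complex than any degree-1 curve, so deg p = 2.
2. Observable constraints: among the integer gridlines, it crosses the x-axis at x ∈ {-1, 0}; every point of the y-axis in the box is on the curve.
3. Solving for integer coefficients yields p as stated.

x^2 + x*y + x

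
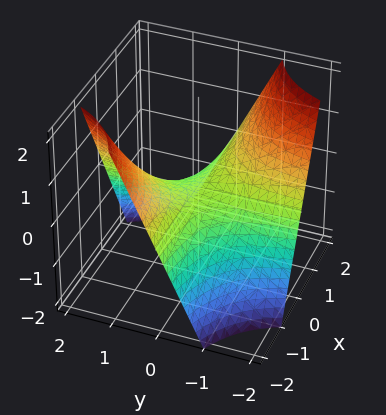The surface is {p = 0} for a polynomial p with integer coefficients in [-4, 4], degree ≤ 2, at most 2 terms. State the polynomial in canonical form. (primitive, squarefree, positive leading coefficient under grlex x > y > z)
x*y + z

1. Degree: a hyperbolic paraboloid; a quadric, so deg p = 2.
2. Reading off the gridlines: the visible x-axis segment lies entirely on the surface; the visible y-axis segment lies entirely on the surface; one z-axis crossing is at z = 0.
3. Putting this together gives p.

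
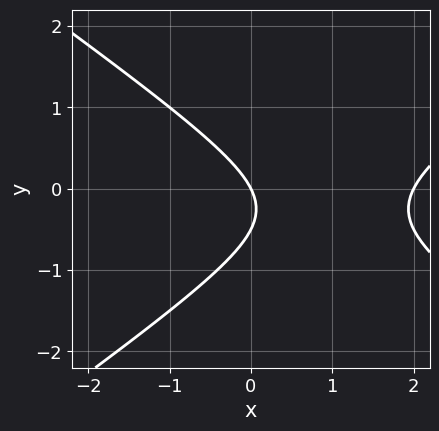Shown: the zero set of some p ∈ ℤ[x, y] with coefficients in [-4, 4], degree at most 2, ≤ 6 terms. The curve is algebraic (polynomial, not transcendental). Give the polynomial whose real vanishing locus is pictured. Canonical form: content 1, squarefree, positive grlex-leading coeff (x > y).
x^2 - 2*y^2 - 2*x - y

deg p = 2. No degree-1 curve has this shape.
From the axis intercepts and sections: among the integer gridlines, it crosses the x-axis at x ∈ {0, 2}; it meets the y-axis at y = 0 (among the integer gridlines).
Matching integer coefficients to the picture gives p.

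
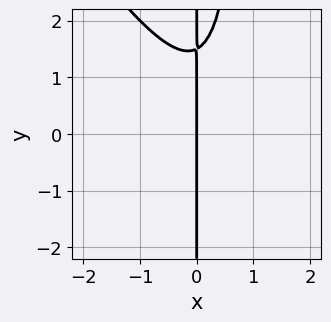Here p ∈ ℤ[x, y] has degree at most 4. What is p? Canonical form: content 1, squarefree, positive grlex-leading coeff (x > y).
(a) deg p = 3. A generic line meets the curve in up to 3 points.
(b) Observable constraints: it meets the x-axis at x = 0 (among the integer gridlines); the visible y-axis segment lies entirely on the curve.
(c) Assembling these constraints gives the stated polynomial.

3*x^3 + 2*x^2*y - 2*x^2 - 2*x*y + 3*x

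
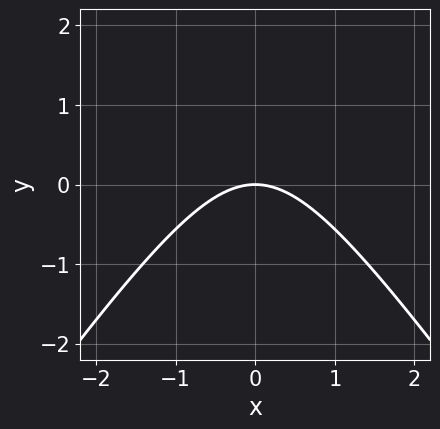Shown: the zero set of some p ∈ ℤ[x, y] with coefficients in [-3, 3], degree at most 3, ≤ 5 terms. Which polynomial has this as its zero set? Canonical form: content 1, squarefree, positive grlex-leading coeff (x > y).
2*x^2 - y^2 + 3*y

1. Degree: no degree-1 curve has this shape, so deg p = 2.
2. Symmetries: it's symmetric under x → −x, forcing even powers of x.
3. Checking where it meets the axes: one x-axis crossing is at x = 0; it crosses the y-axis at the gridline y = 0.
4. Assembling these constraints gives the stated polynomial.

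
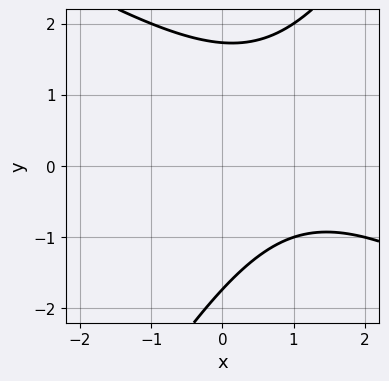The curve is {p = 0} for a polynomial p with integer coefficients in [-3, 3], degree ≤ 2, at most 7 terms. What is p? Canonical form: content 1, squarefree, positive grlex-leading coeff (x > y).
The degree is 2 — a generic line meets the curve in up to 2 points.
Observable constraints: the curve avoids every integer x-axis point in the box.
Solving for integer coefficients yields p as stated.

x^2 + x*y - y^2 - 2*x + 3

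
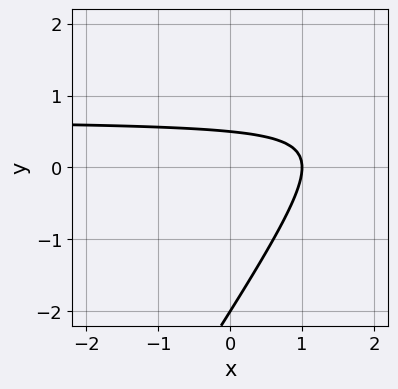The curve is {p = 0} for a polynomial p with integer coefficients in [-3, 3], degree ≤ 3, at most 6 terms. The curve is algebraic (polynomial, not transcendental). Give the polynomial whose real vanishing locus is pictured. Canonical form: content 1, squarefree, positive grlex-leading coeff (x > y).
3*x*y - 2*y^2 - 2*x - 3*y + 2

1. deg p = 2. A generic line meets the curve in up to 2 points.
2. From the axis intercepts and sections: one y-axis crossing is at y = -2; it crosses the x-axis at the gridline x = 1.
3. Solving for integer coefficients yields p as stated.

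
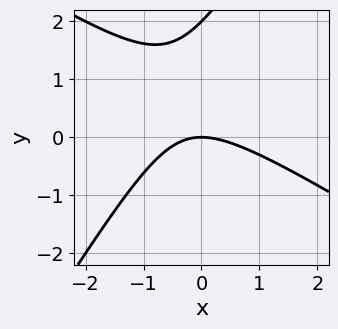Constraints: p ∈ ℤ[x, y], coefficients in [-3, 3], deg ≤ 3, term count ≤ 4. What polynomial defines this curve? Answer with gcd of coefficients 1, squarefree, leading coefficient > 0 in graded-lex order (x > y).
x^2 + x*y - y^2 + 2*y

1. Degree: no degree-1 curve has this shape, so deg p = 2.
2. From the visible intercepts: the y-axis gridline crossings are at y ∈ {0, 2}; it meets the x-axis at x = 0 (among the integer gridlines).
3. Solving for integer coefficients yields p as stated.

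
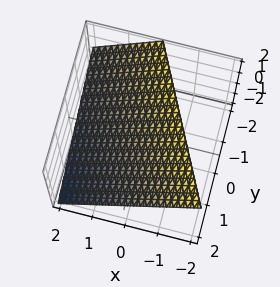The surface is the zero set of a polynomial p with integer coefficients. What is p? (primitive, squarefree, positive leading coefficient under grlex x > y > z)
Degree: every cross-section is a straight line — this is a plane, so deg p = 1.
From the visible intercepts: it meets the x-axis at x = 1 (among the integer gridlines); one z-axis crossing is at z = 1; it meets the y-axis at y = 2 (among the integer gridlines).
Solving for integer coefficients yields p as stated.

2*x + y + 2*z - 2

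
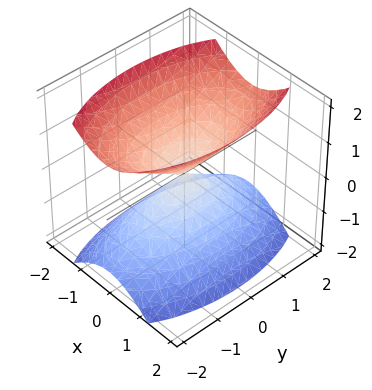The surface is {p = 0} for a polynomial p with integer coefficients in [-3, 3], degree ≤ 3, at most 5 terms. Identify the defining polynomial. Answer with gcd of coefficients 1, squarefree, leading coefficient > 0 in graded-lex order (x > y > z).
First, the picture has 2 separate pieces. They look like related sheets of one shape, so recover p as a whole.
Then, deg p = 2. A double cone through the origin; a quadric.
Next, symmetries: the y ↦ −y reflection is a symmetry, so y appears only in even powers; the x ↦ −x reflection is a symmetry, so x appears only in even powers; it's symmetric under z → −z, forcing even powers of z.
Then, against the integer gridlines: it meets the z-axis at z = 0 (among the integer gridlines); it meets the x-axis at x = 0 (among the integer gridlines); one y-axis crossing is at y = 0.
Finally, together with the visible shape, these determine p as stated.

3*x^2 + y^2 - 2*z^2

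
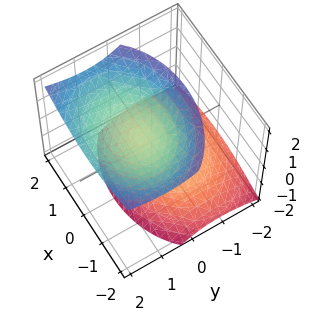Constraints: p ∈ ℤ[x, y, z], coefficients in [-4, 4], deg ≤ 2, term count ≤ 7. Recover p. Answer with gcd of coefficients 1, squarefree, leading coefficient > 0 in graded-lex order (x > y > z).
First, I count 2 distinct pieces. Treating them together as one polynomial.
Then, deg p = 2. A generic line meets the surface in up to 2 points.
Next, against the integer gridlines: no x-intercept at any integer in the box; no y-intercept at any integer in the box.
Finally, putting this together gives p.

2*x^2 + 3*y^2 - 3*y*z - 3*z^2 + 2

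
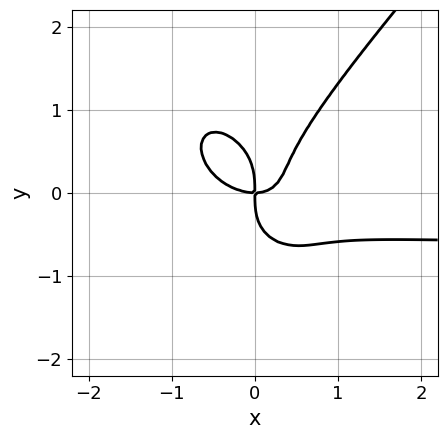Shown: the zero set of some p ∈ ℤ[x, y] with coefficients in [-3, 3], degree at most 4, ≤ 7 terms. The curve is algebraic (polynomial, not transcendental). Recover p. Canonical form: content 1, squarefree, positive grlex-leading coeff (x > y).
3*x^3*y - 2*y^4 + 2*x^3 + 2*x^2*y - 2*x*y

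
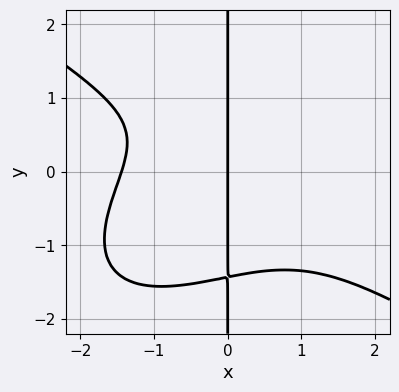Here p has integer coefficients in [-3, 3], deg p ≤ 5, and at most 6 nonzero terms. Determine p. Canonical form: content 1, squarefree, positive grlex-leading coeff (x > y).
(a) Degree: a generic line meets the curve in up to 4 points, so deg p = 4.
(b) Checking where it meets the axes: every point of the y-axis in the box is on the curve; it meets the x-axis at x = 0 (among the integer gridlines).
(c) The integer polynomial consistent with all of this is the stated p.

x^4 - x^2*y^2 + 2*x*y^3 - 2*x*y + 3*x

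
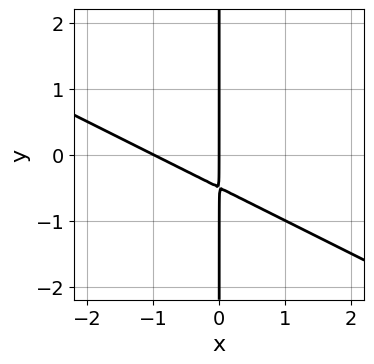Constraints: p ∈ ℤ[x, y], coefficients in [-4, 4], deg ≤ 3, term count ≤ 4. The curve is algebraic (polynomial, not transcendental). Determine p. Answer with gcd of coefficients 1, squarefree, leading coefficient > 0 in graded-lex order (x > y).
x^2 + 2*x*y + x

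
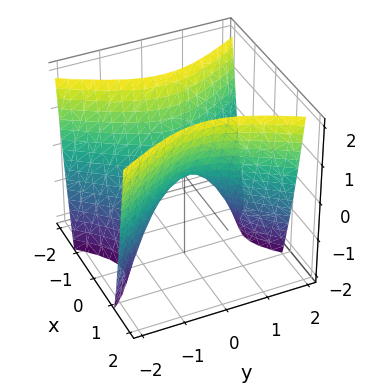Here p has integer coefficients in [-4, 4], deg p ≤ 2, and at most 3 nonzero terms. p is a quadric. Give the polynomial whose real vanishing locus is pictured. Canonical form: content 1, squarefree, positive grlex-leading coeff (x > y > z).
Degree: a hyperbolic paraboloid; a quadric, so deg p = 2.
Symmetries: it's symmetric under x → −x, forcing even powers of x; it's symmetric under y → −y, forcing even powers of y.
From the visible intercepts: it crosses the x-axis at the gridline x = 0; it crosses the y-axis at the gridline y = 0.
Assembling these constraints gives the stated polynomial.

2*x^2 - y^2 - z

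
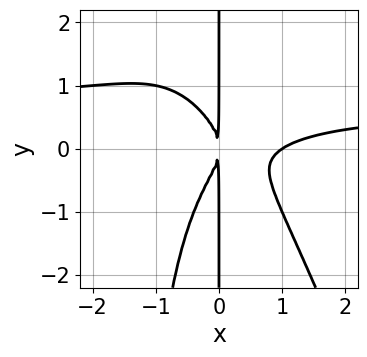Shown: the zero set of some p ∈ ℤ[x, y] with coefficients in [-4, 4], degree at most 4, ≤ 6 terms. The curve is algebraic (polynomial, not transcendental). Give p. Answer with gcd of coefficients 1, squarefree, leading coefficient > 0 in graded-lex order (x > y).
First, the degree is 4 — no degree-3 curve has this shape.
Next, reading off the gridlines: one x-axis crossing is at x = 1; the visible y-axis segment lies entirely on the curve.
Finally, solving for integer coefficients yields p as stated.

3*x^3*y + x^2*y^2 - 2*x^3 + 2*x*y^2 + 2*x^2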